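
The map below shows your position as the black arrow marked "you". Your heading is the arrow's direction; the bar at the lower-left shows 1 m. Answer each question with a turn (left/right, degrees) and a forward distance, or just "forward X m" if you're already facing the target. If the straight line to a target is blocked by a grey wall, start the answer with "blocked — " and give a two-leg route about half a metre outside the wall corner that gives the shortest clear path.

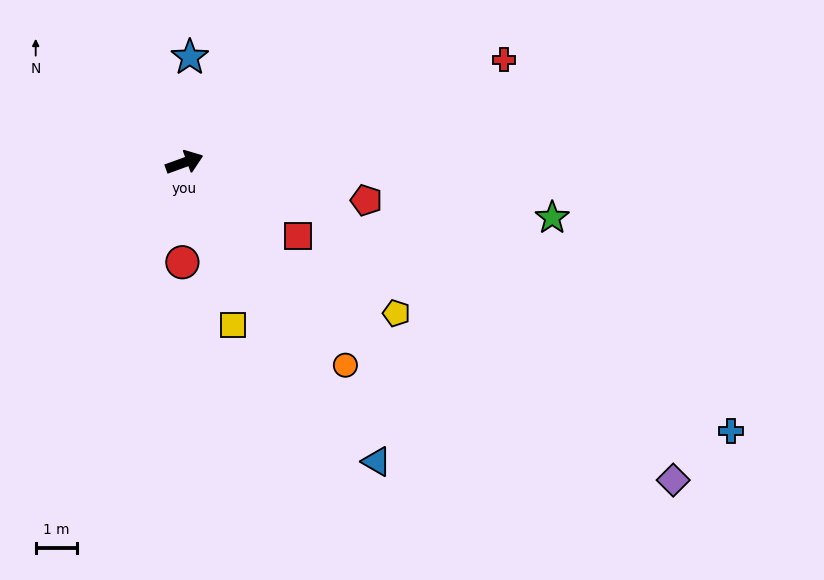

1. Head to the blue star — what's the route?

turn left 67°, forward 2.6 m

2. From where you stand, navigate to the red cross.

turn right 2°, forward 8.1 m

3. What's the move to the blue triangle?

turn right 77°, forward 8.6 m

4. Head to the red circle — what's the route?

turn right 111°, forward 2.4 m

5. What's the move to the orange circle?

turn right 72°, forward 6.3 m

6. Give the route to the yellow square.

turn right 93°, forward 4.1 m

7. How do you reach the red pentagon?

turn right 32°, forward 4.5 m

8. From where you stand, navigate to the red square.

turn right 53°, forward 3.3 m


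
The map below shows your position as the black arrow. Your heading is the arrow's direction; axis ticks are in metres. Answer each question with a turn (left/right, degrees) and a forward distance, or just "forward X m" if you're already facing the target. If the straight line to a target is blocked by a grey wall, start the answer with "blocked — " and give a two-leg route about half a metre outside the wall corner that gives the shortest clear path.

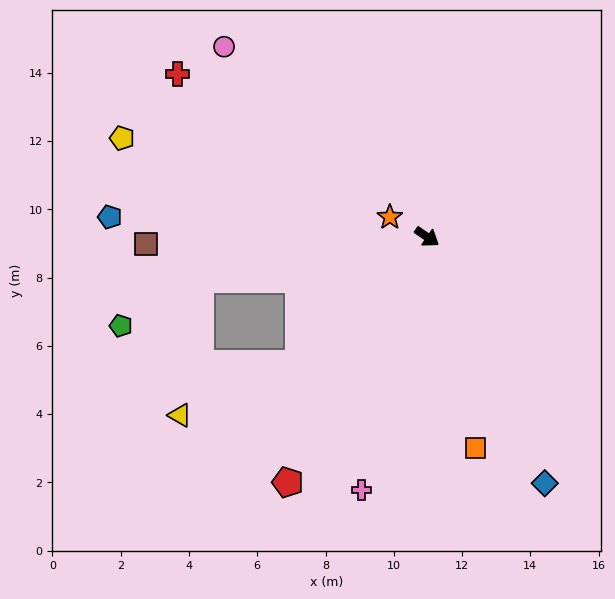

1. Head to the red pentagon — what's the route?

turn right 85°, forward 8.3 m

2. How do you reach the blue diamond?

turn right 30°, forward 8.0 m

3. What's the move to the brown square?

turn right 144°, forward 8.2 m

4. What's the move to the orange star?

turn right 173°, forward 1.2 m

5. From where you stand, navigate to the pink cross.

turn right 70°, forward 7.7 m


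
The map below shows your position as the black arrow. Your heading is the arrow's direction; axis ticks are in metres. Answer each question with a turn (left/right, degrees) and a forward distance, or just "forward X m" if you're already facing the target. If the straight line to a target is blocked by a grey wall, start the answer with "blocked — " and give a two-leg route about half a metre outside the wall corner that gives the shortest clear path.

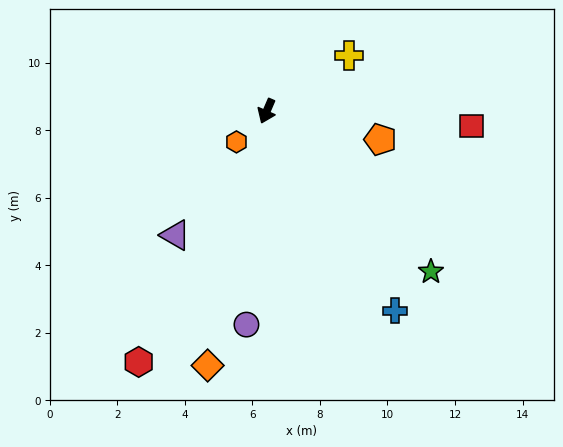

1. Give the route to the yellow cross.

turn left 147°, forward 2.9 m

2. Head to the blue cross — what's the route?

turn left 56°, forward 7.0 m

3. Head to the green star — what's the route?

turn left 69°, forward 6.8 m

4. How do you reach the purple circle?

turn left 18°, forward 6.3 m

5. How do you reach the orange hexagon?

turn right 21°, forward 1.3 m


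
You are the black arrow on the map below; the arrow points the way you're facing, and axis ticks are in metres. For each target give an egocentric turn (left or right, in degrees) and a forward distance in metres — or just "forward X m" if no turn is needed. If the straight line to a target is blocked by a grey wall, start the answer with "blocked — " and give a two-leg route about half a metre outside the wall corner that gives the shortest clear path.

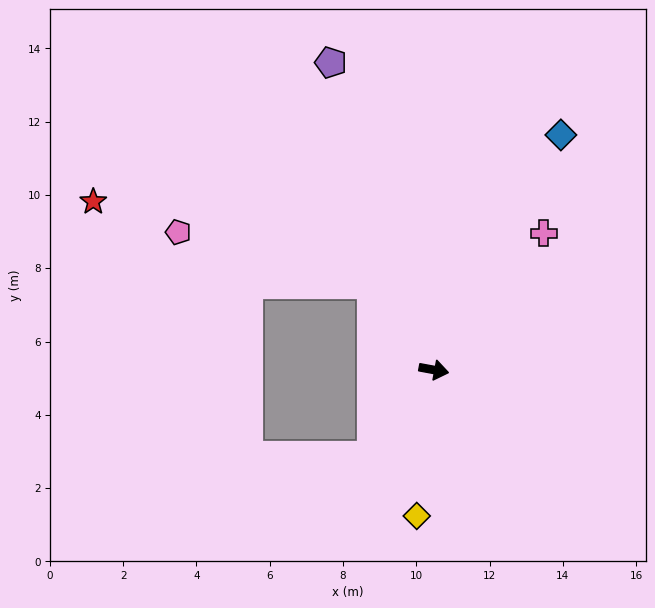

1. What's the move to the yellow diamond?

turn right 86°, forward 4.0 m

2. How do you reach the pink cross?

turn left 62°, forward 4.8 m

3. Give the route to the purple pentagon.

turn left 119°, forward 8.8 m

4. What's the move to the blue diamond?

turn left 72°, forward 7.3 m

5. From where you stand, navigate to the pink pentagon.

blocked — turn left 136°, forward 2.9 m, then turn left 40°, forward 5.5 m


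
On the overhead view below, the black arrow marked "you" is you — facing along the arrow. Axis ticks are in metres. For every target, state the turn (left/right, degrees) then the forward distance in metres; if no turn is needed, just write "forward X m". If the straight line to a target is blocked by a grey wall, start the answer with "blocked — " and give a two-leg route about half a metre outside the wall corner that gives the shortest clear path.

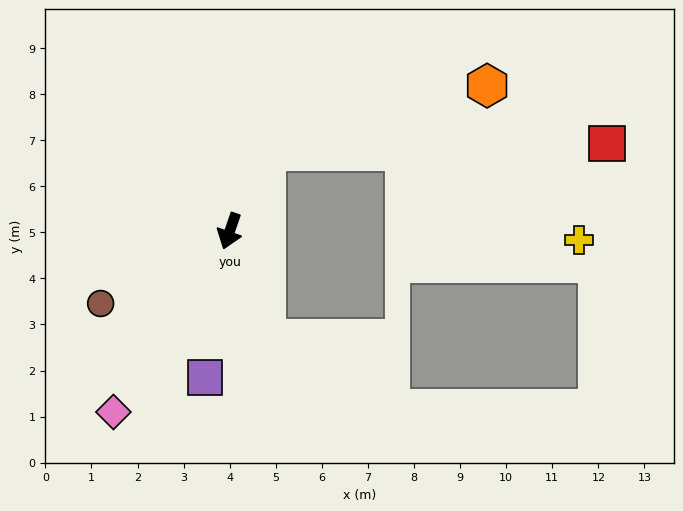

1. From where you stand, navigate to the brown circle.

turn right 42°, forward 3.2 m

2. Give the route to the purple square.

turn left 9°, forward 3.2 m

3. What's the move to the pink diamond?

turn right 14°, forward 4.7 m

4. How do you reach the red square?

blocked — turn left 174°, forward 1.9 m, then turn right 64°, forward 7.4 m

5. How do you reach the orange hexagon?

blocked — turn left 174°, forward 1.9 m, then turn right 48°, forward 5.0 m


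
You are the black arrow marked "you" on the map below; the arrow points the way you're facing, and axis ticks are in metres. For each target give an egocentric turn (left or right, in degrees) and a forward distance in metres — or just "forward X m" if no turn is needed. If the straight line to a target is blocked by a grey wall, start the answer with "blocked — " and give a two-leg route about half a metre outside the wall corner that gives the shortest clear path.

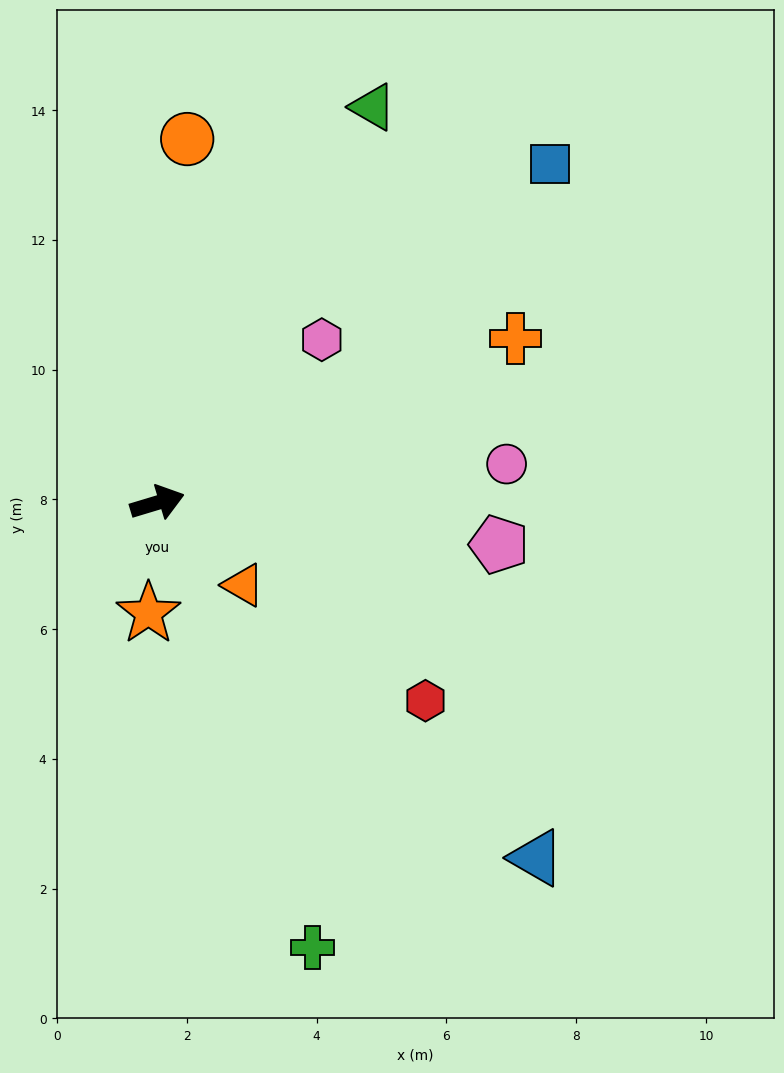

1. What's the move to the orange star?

turn right 111°, forward 1.7 m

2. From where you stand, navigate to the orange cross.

turn left 8°, forward 6.1 m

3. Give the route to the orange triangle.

turn right 61°, forward 1.8 m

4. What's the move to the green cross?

turn right 88°, forward 7.3 m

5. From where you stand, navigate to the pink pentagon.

turn right 24°, forward 5.3 m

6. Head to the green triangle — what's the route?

turn left 45°, forward 6.9 m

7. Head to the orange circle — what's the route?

turn left 69°, forward 5.6 m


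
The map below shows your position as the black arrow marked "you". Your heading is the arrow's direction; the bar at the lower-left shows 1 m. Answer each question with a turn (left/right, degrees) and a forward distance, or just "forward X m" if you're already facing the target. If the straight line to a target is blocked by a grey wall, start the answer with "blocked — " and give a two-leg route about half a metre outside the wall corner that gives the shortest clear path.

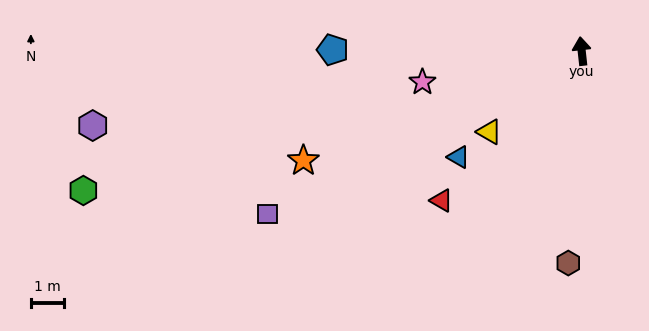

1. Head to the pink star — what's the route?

turn left 95°, forward 4.9 m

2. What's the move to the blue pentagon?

turn left 83°, forward 7.6 m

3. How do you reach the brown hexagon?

turn left 170°, forward 6.4 m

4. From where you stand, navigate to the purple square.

turn left 111°, forward 10.7 m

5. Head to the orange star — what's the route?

turn left 105°, forward 9.1 m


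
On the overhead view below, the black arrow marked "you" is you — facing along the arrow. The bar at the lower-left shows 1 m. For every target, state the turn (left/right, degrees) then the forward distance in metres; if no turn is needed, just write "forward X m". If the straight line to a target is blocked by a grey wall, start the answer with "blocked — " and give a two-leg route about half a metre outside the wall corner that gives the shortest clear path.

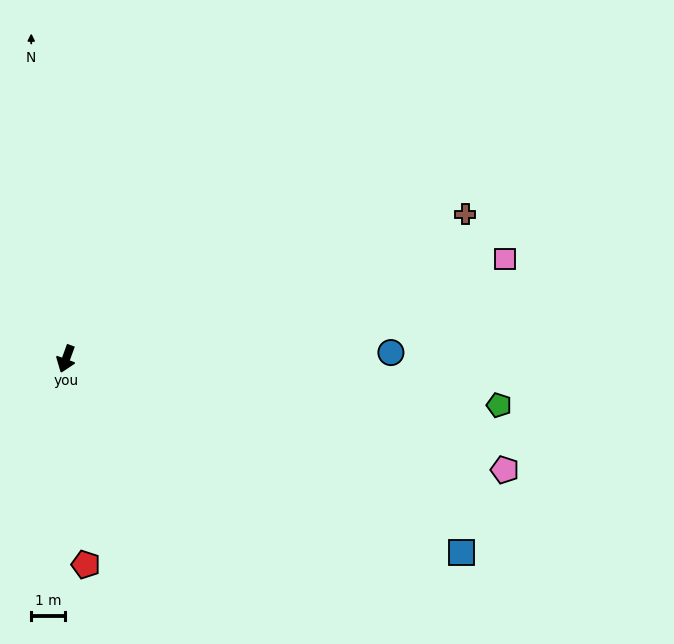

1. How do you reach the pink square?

turn left 123°, forward 13.4 m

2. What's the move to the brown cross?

turn left 130°, forward 12.6 m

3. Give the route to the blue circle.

turn left 111°, forward 9.7 m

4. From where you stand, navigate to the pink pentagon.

turn left 96°, forward 13.4 m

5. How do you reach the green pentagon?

turn left 104°, forward 12.9 m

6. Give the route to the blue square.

turn left 84°, forward 13.1 m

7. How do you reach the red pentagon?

turn left 26°, forward 6.1 m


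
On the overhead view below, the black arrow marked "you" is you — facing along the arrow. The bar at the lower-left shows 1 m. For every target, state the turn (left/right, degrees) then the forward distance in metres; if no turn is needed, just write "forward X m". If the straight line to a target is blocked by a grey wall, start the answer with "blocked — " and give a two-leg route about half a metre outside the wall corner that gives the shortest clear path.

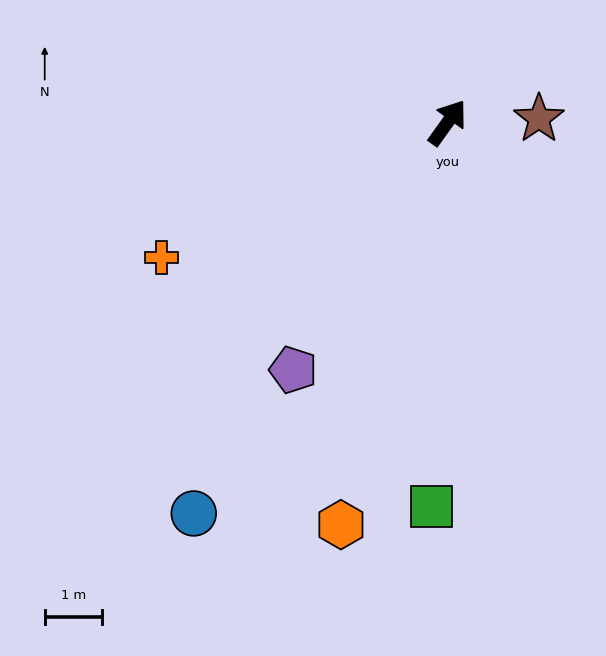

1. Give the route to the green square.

turn right 147°, forward 6.7 m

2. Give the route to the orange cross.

turn left 151°, forward 5.5 m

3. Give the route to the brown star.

turn right 52°, forward 1.6 m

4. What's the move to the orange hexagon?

turn right 159°, forward 7.3 m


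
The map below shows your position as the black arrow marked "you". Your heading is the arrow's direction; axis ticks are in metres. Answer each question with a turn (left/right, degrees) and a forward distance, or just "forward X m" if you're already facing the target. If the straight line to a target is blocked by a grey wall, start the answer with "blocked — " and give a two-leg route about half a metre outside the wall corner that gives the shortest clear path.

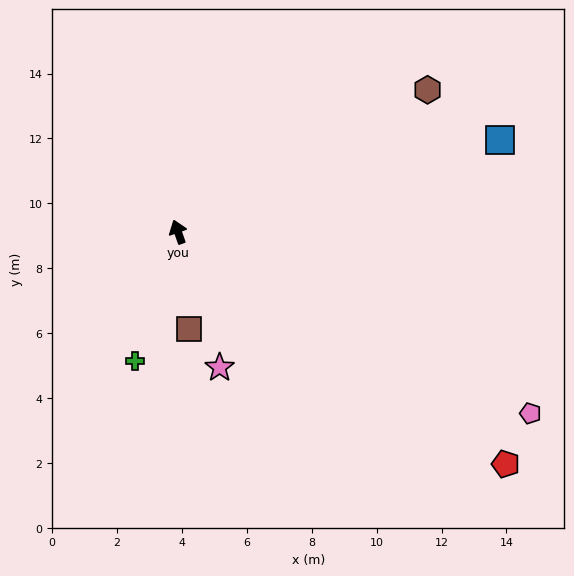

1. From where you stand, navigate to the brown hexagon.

turn right 80°, forward 8.9 m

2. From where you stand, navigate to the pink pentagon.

turn right 137°, forward 12.2 m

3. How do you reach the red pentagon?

turn right 145°, forward 12.4 m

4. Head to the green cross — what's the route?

turn left 142°, forward 4.2 m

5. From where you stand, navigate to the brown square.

turn left 167°, forward 3.0 m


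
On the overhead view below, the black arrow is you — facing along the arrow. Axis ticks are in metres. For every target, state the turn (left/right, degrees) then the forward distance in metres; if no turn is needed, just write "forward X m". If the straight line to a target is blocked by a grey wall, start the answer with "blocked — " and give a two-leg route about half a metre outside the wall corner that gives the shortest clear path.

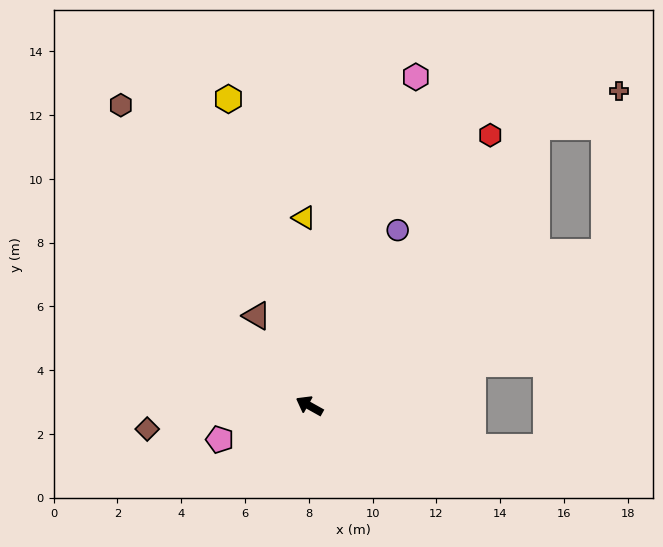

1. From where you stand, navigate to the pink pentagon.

turn left 50°, forward 3.0 m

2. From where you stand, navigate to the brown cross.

blocked — turn right 100°, forward 11.3 m, then turn right 27°, forward 2.8 m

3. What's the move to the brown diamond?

turn left 37°, forward 5.1 m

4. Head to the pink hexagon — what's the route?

turn right 79°, forward 10.8 m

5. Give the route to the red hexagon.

turn right 95°, forward 10.2 m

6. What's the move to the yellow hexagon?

turn right 46°, forward 10.0 m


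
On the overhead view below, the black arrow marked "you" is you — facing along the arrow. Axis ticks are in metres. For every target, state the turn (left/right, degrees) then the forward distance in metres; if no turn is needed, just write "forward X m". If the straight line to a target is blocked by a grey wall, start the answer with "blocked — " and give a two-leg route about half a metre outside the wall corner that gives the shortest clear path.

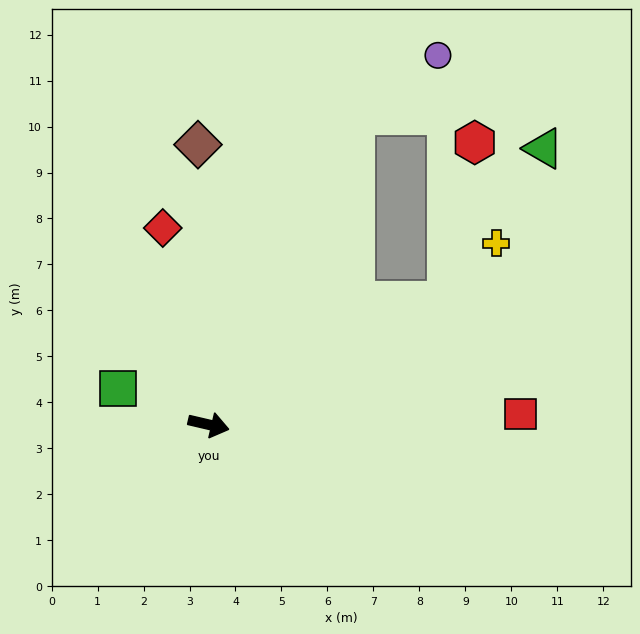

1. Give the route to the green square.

turn left 171°, forward 2.1 m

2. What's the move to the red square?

turn left 15°, forward 6.8 m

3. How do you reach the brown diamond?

turn left 105°, forward 6.1 m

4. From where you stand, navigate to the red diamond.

turn left 116°, forward 4.4 m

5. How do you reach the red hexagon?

blocked — turn left 41°, forward 5.8 m, then turn left 52°, forward 3.5 m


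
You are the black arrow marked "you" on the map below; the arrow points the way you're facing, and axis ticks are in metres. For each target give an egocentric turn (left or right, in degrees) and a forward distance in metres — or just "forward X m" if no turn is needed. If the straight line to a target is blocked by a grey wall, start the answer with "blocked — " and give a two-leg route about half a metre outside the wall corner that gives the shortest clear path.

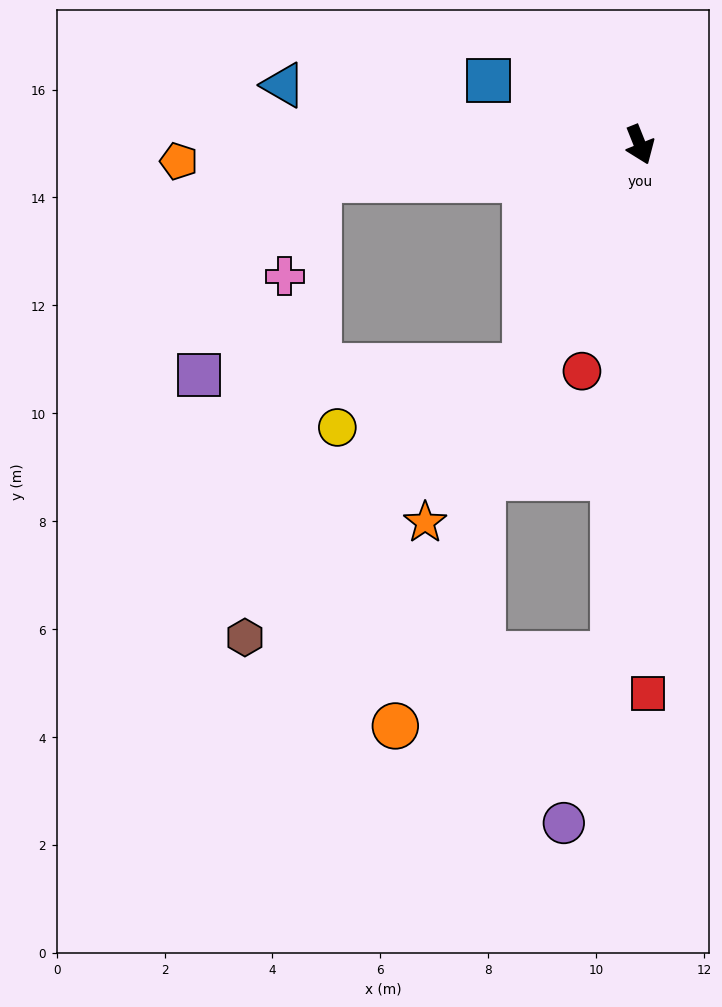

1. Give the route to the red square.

turn right 21°, forward 10.2 m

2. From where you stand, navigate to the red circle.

turn right 36°, forward 4.3 m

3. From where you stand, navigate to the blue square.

turn right 135°, forward 3.0 m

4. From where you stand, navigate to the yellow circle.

blocked — turn right 49°, forward 4.6 m, then turn right 45°, forward 3.7 m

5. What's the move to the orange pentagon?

turn right 110°, forward 8.6 m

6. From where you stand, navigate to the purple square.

blocked — turn right 49°, forward 4.6 m, then turn right 61°, forward 6.0 m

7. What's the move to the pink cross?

blocked — turn right 105°, forward 6.0 m, then turn left 64°, forward 1.9 m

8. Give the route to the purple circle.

blocked — turn right 25°, forward 9.5 m, then turn right 13°, forward 3.3 m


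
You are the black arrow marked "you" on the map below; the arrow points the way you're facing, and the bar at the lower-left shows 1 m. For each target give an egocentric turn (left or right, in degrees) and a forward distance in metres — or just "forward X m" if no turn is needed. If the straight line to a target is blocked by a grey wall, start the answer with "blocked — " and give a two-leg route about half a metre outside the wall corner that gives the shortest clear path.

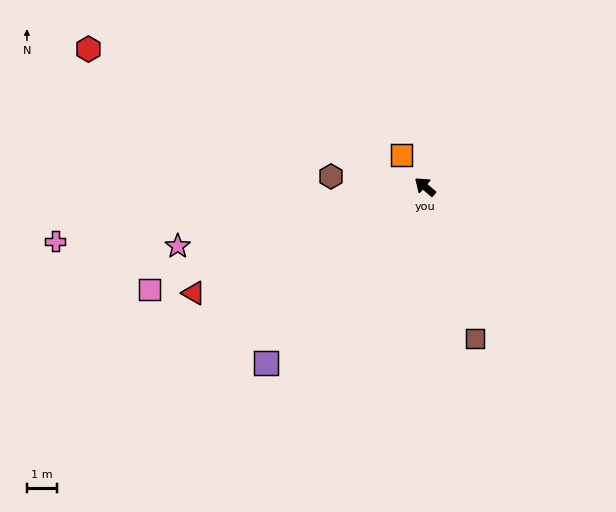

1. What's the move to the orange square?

turn right 13°, forward 1.3 m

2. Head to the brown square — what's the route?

turn left 149°, forward 5.3 m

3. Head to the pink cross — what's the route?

turn left 49°, forward 12.5 m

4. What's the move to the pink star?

turn left 54°, forward 8.5 m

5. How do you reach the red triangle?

turn left 65°, forward 8.5 m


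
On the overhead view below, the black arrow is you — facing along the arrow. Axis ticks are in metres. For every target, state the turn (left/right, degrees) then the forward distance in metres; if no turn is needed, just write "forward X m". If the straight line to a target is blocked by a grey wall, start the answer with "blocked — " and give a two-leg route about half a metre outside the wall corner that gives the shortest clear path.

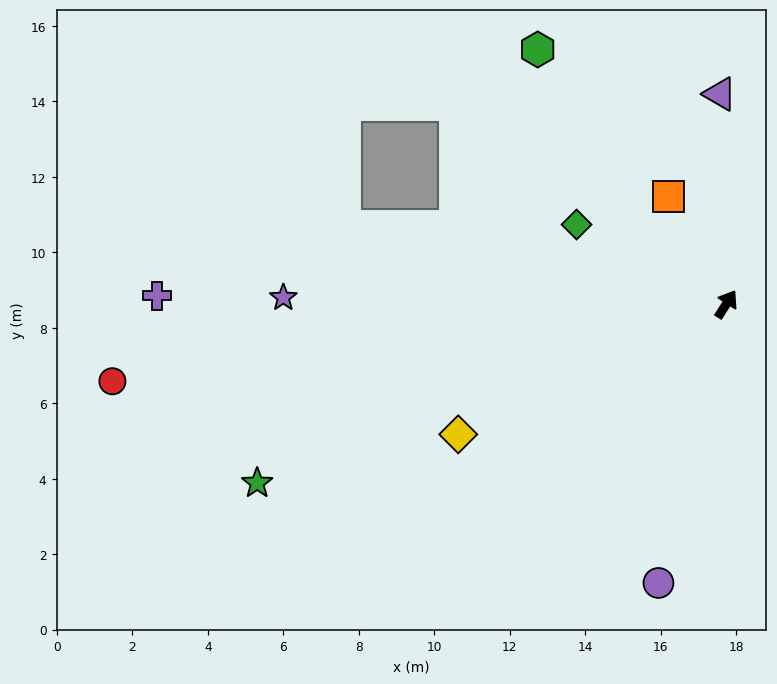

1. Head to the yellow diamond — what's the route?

turn left 149°, forward 7.9 m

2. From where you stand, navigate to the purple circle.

turn right 161°, forward 7.6 m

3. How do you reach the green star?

turn left 143°, forward 13.3 m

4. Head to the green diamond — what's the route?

turn left 95°, forward 4.5 m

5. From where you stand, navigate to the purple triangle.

turn left 34°, forward 5.6 m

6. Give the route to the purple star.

turn left 122°, forward 11.7 m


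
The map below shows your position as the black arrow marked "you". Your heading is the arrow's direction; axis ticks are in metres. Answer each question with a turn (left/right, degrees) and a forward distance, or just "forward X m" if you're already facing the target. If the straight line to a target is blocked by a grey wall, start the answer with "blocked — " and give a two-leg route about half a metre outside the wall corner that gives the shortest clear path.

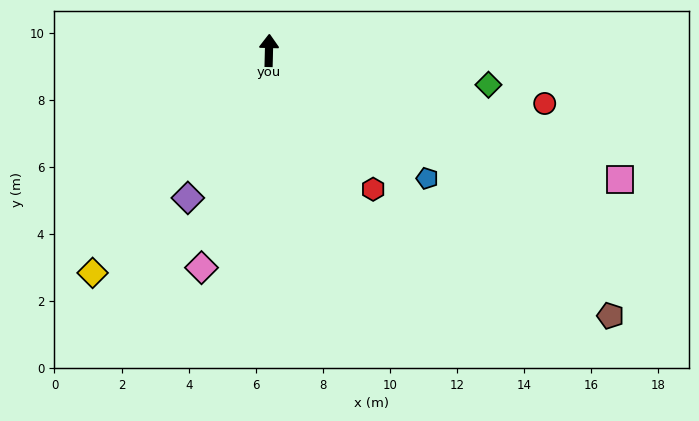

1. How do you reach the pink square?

turn right 109°, forward 11.1 m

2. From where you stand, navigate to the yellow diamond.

turn left 143°, forward 8.5 m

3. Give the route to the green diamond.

turn right 97°, forward 6.6 m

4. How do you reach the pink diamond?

turn left 164°, forward 6.8 m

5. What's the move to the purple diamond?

turn left 153°, forward 5.0 m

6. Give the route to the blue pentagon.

turn right 128°, forward 6.1 m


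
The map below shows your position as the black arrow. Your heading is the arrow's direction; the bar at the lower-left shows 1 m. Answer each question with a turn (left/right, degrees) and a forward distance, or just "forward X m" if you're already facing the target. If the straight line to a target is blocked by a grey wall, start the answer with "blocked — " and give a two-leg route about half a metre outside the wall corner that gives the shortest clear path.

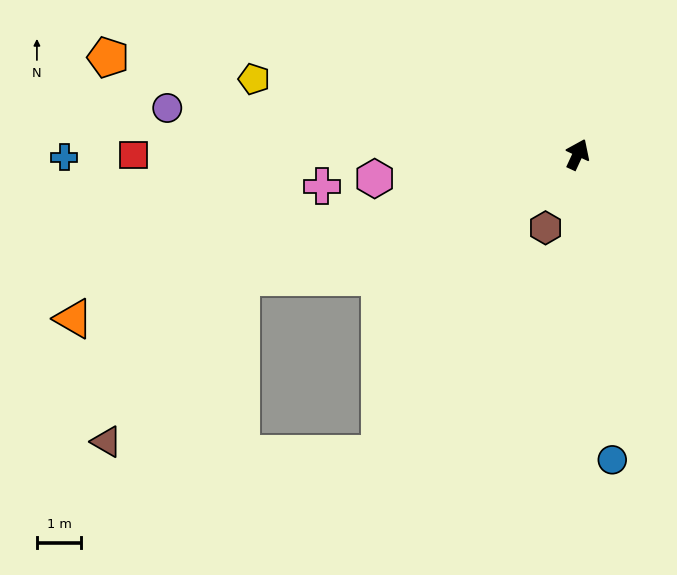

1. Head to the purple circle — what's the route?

turn left 108°, forward 9.3 m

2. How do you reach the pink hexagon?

turn left 122°, forward 4.6 m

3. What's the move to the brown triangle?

blocked — turn left 135°, forward 8.1 m, then turn left 31°, forward 4.8 m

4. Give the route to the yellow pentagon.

turn left 102°, forward 7.5 m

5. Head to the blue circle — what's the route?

turn right 149°, forward 6.9 m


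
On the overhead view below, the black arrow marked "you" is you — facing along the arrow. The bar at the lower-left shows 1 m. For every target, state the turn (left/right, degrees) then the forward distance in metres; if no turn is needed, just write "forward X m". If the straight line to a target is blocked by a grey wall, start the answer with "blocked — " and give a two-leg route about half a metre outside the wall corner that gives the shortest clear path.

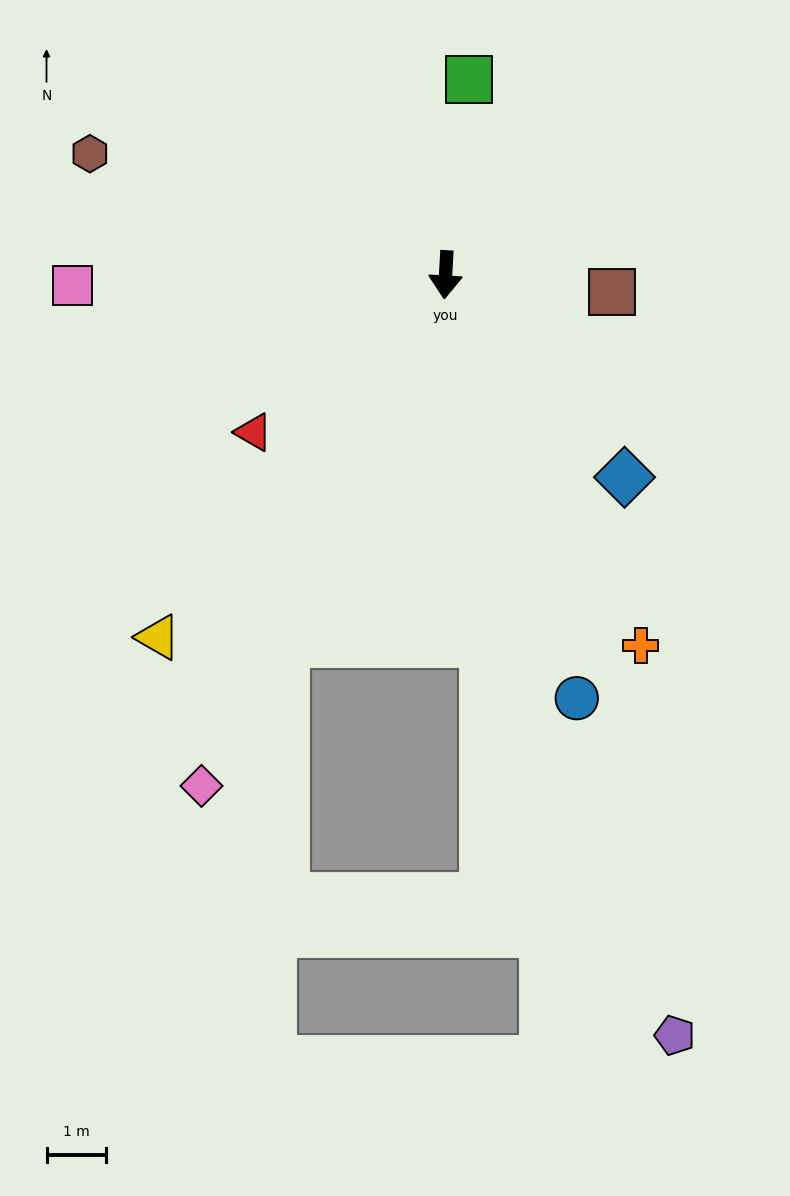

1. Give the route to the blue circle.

turn left 20°, forward 7.5 m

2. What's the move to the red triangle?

turn right 47°, forward 4.2 m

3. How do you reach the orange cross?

turn left 31°, forward 7.1 m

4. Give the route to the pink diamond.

turn right 22°, forward 9.6 m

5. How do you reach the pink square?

turn right 85°, forward 6.3 m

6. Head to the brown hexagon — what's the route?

turn right 106°, forward 6.4 m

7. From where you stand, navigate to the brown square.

turn left 87°, forward 2.8 m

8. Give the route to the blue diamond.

turn left 45°, forward 4.6 m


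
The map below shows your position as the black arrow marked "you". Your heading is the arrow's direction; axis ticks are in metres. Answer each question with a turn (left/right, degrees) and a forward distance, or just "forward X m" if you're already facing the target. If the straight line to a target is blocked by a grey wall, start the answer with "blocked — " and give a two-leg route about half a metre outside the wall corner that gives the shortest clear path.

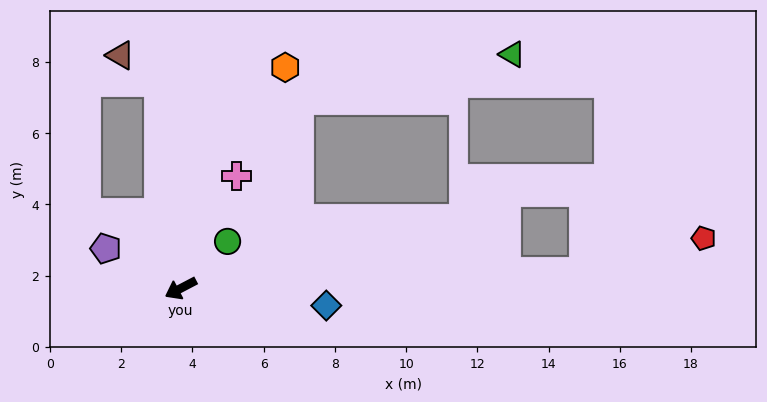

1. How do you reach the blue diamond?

turn left 146°, forward 4.1 m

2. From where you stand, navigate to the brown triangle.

blocked — turn right 112°, forward 5.8 m, then turn left 50°, forward 1.3 m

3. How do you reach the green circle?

turn right 163°, forward 1.9 m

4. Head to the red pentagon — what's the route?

blocked — turn left 155°, forward 11.3 m, then turn left 13°, forward 3.5 m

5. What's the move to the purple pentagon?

turn right 56°, forward 2.4 m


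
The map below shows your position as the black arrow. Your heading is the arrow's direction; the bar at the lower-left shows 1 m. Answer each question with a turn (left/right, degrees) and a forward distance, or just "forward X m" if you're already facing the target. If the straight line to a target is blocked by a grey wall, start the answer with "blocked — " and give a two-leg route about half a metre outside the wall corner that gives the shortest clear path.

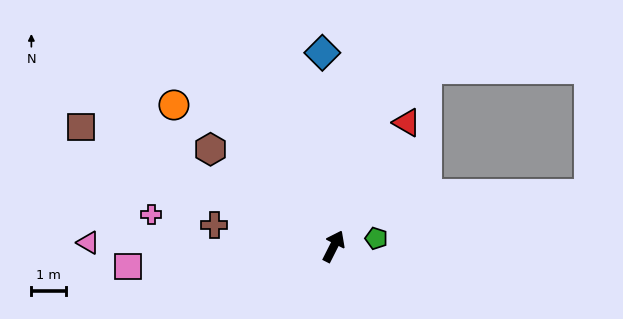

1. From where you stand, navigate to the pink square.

turn left 122°, forward 5.9 m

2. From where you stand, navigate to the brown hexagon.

turn left 79°, forward 4.5 m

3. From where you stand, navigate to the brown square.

turn left 91°, forward 8.0 m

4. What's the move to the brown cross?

turn left 107°, forward 3.5 m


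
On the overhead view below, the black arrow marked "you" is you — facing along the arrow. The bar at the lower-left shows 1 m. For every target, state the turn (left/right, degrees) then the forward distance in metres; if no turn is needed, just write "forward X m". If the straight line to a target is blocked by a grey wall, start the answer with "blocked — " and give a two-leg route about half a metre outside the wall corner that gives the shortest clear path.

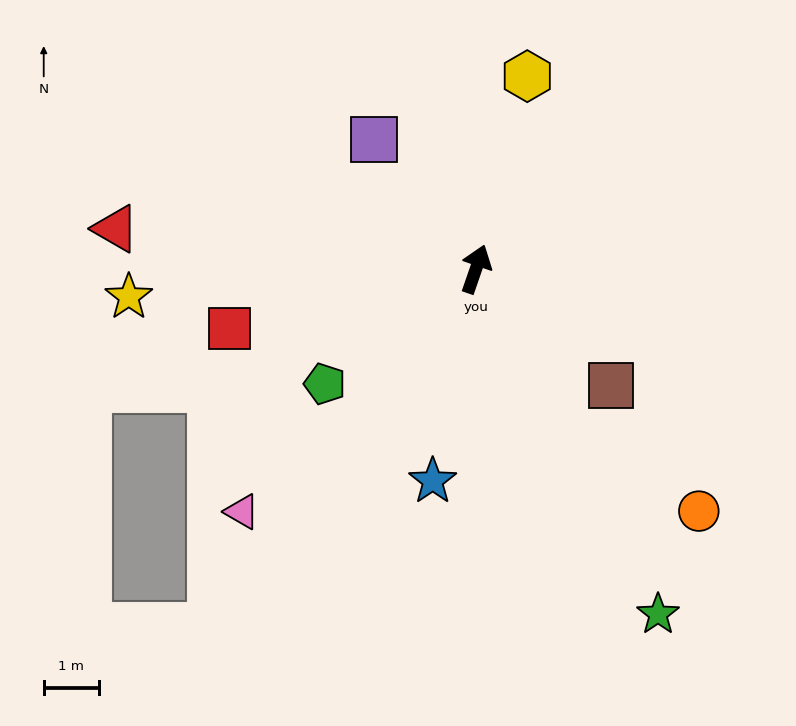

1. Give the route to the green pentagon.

turn left 146°, forward 3.5 m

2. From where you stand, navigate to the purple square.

turn left 57°, forward 3.0 m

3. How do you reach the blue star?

turn right 172°, forward 3.9 m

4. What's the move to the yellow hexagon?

turn left 4°, forward 3.6 m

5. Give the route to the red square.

turn left 123°, forward 4.6 m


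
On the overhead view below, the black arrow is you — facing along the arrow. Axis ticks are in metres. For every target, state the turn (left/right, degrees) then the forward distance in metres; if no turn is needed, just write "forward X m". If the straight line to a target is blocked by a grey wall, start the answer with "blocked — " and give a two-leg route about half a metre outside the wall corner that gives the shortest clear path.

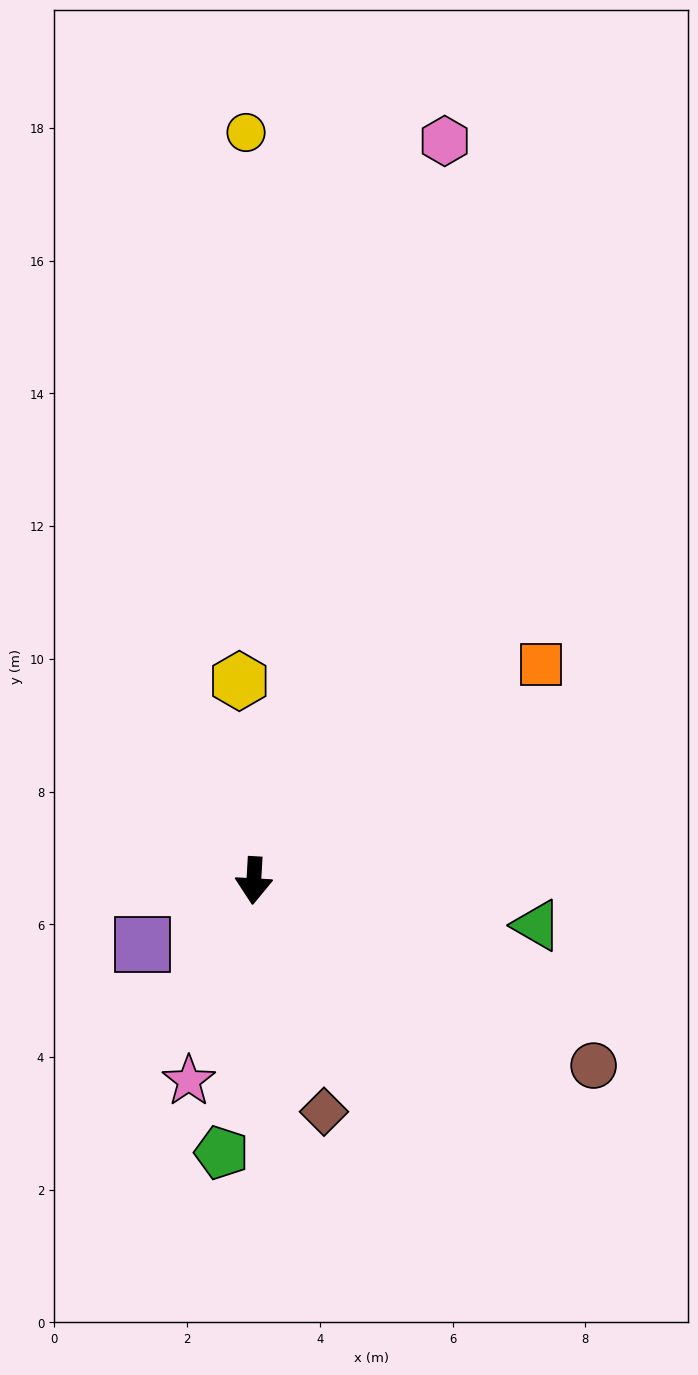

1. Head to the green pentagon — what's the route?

turn right 4°, forward 4.1 m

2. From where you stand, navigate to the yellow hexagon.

turn right 173°, forward 3.0 m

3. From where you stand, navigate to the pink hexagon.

turn left 169°, forward 11.5 m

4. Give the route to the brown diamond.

turn left 20°, forward 3.6 m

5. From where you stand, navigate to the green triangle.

turn left 84°, forward 4.3 m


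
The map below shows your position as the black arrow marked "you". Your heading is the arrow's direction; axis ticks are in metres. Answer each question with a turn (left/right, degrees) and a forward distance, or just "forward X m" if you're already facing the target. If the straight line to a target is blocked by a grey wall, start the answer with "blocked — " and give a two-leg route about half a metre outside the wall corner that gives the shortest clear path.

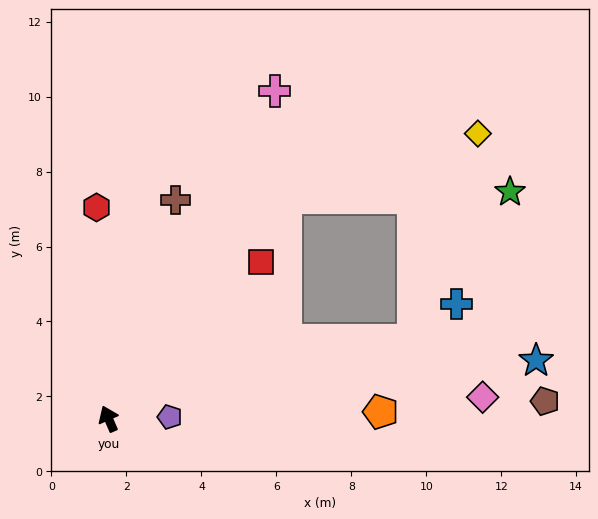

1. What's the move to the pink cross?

turn right 50°, forward 9.8 m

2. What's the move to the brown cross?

turn right 41°, forward 6.1 m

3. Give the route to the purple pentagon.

turn right 112°, forward 1.6 m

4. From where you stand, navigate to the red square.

turn right 68°, forward 5.8 m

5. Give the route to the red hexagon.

turn right 20°, forward 5.6 m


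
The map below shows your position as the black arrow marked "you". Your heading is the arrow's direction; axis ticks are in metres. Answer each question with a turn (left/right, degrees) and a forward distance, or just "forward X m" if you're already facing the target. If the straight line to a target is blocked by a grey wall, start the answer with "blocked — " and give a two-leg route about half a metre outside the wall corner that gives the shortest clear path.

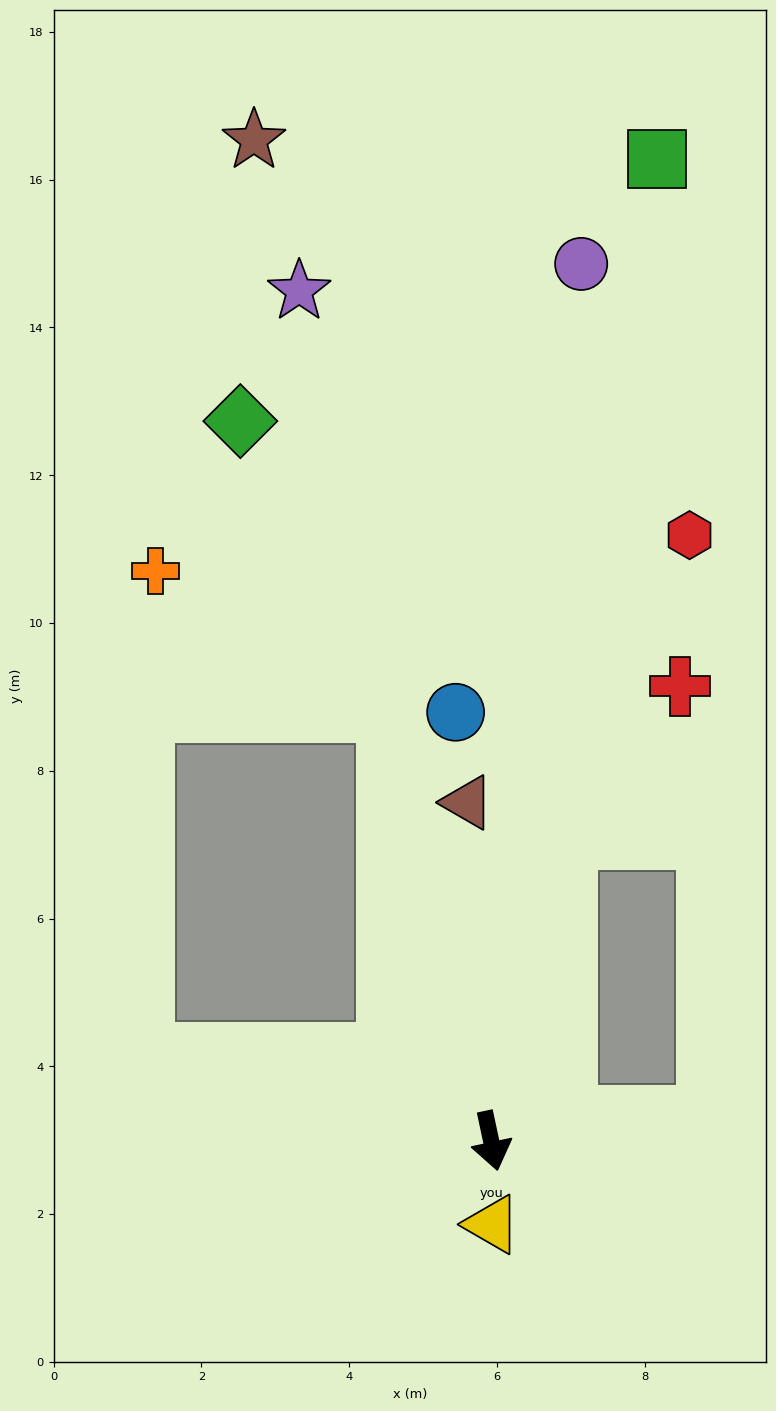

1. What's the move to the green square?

turn left 158°, forward 13.5 m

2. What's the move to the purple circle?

turn left 162°, forward 11.9 m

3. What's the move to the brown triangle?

turn left 172°, forward 4.6 m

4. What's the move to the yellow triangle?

turn right 11°, forward 1.1 m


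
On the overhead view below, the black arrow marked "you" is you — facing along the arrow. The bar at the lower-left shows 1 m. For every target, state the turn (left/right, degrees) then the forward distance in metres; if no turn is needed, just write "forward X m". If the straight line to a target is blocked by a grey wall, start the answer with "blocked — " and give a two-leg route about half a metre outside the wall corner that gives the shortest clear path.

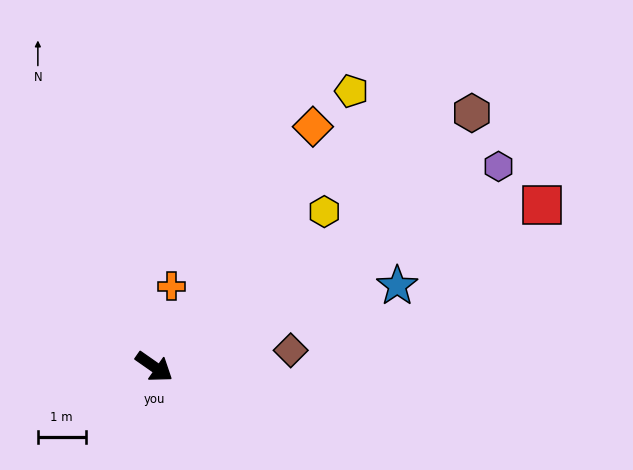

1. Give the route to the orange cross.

turn left 113°, forward 1.7 m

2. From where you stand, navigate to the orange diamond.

turn left 91°, forward 6.0 m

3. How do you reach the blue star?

turn left 53°, forward 5.4 m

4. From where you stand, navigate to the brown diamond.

turn left 42°, forward 2.9 m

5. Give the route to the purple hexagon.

turn left 65°, forward 8.4 m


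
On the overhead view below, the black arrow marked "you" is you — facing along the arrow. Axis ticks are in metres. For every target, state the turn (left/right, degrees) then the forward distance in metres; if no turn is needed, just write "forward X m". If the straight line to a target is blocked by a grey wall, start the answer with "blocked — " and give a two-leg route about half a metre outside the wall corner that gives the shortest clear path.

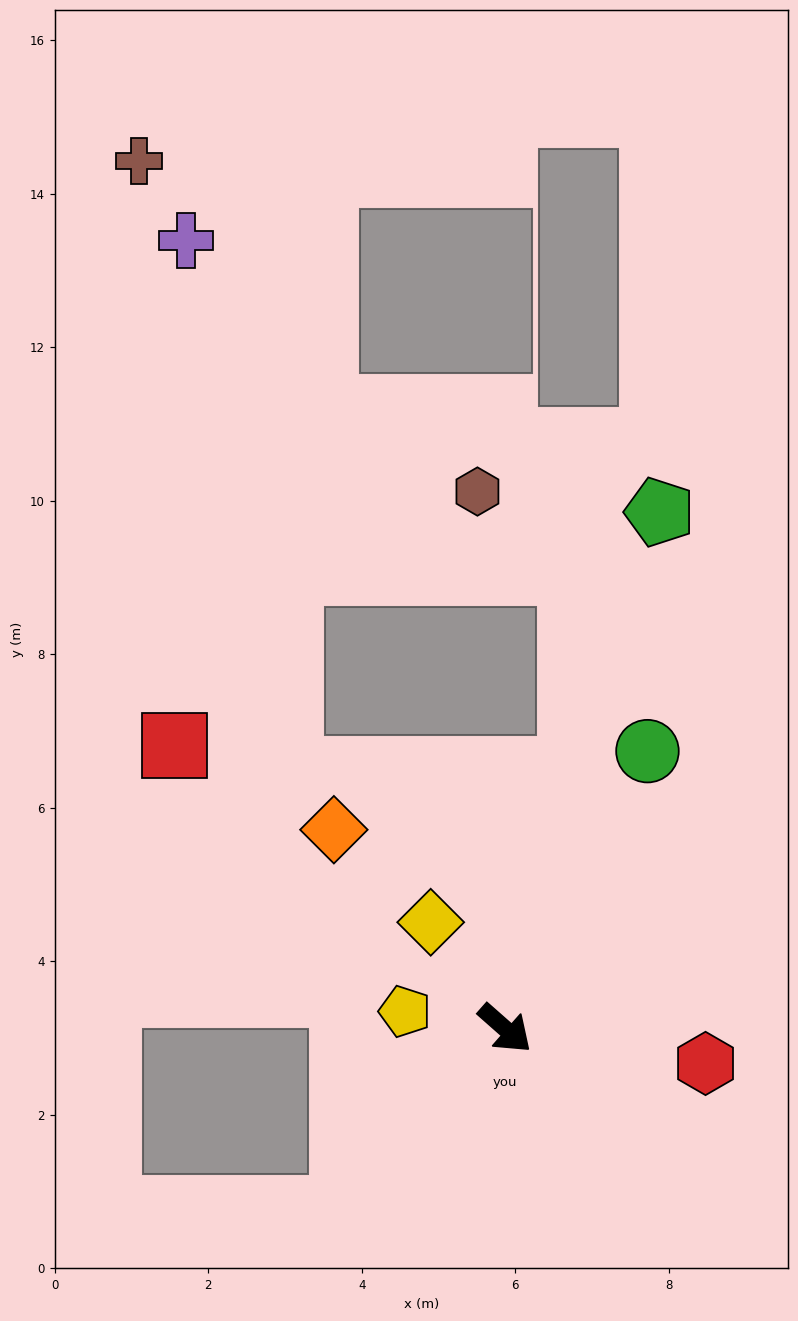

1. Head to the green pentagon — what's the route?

turn left 115°, forward 7.0 m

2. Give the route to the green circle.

turn left 104°, forward 4.1 m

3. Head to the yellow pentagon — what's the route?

turn right 148°, forward 1.3 m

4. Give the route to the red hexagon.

turn left 32°, forward 2.7 m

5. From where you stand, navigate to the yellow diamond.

turn left 166°, forward 1.7 m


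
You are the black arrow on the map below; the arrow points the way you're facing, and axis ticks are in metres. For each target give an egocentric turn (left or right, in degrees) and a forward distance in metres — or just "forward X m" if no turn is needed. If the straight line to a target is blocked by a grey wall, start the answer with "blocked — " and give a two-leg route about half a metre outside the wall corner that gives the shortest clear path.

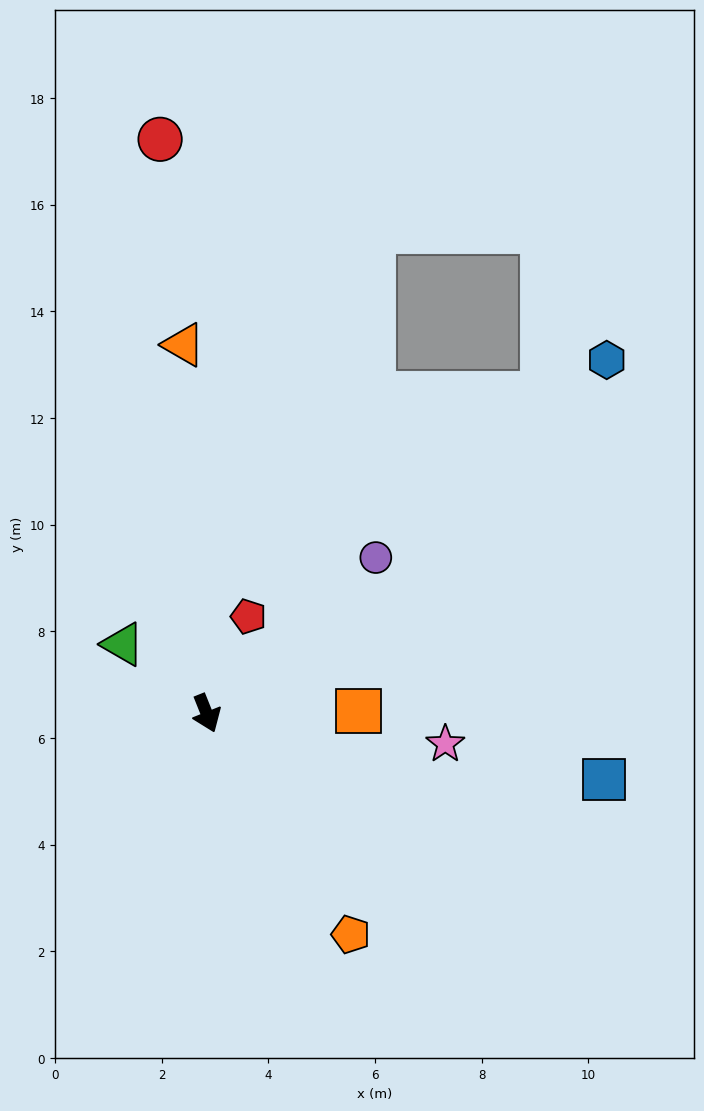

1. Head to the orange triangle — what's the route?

turn left 162°, forward 6.9 m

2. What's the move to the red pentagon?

turn left 135°, forward 2.0 m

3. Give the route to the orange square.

turn left 69°, forward 2.8 m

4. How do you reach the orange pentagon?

turn left 11°, forward 4.9 m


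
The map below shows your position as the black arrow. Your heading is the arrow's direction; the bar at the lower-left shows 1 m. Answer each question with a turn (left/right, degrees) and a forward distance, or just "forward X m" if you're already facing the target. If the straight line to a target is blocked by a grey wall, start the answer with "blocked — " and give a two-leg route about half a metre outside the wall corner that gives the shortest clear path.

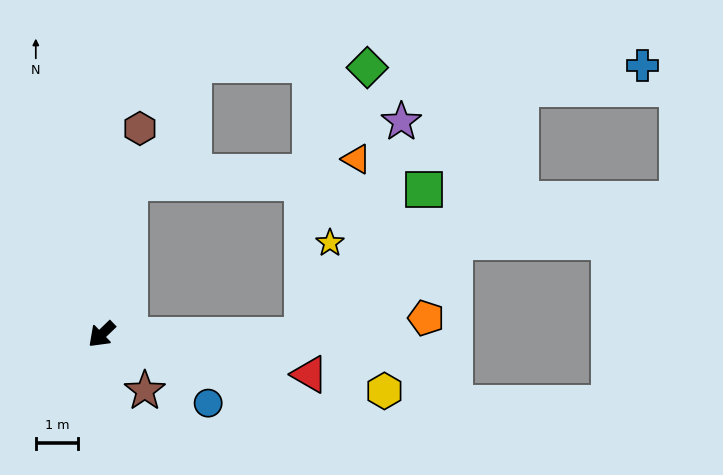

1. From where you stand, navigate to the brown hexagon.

turn right 144°, forward 4.9 m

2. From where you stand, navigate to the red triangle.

turn left 125°, forward 5.0 m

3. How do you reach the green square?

blocked — turn left 136°, forward 4.7 m, then turn left 50°, forward 4.5 m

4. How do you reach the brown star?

turn left 83°, forward 1.7 m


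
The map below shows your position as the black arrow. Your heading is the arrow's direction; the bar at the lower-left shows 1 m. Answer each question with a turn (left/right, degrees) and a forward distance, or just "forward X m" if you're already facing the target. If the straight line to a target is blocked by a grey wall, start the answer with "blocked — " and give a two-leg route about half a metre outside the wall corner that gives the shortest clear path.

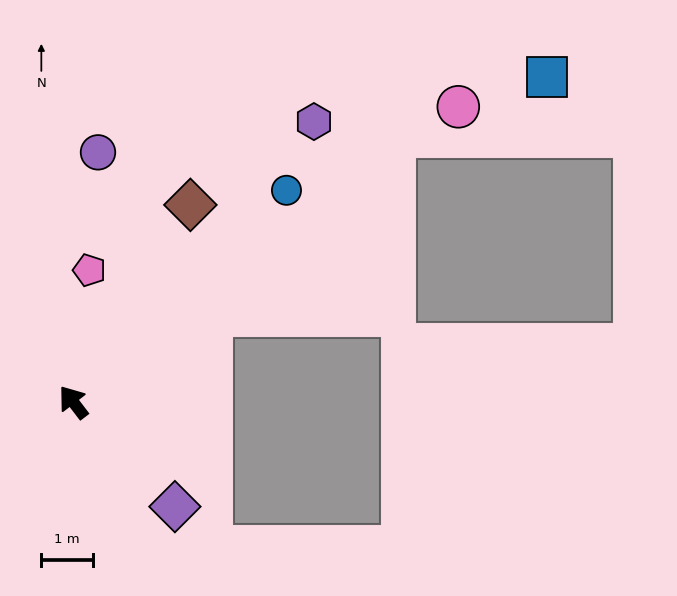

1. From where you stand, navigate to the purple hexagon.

turn right 78°, forward 7.2 m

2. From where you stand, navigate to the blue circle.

turn right 83°, forward 5.9 m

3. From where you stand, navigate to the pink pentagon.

turn right 44°, forward 2.6 m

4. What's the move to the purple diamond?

turn right 173°, forward 2.9 m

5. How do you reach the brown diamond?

turn right 68°, forward 4.5 m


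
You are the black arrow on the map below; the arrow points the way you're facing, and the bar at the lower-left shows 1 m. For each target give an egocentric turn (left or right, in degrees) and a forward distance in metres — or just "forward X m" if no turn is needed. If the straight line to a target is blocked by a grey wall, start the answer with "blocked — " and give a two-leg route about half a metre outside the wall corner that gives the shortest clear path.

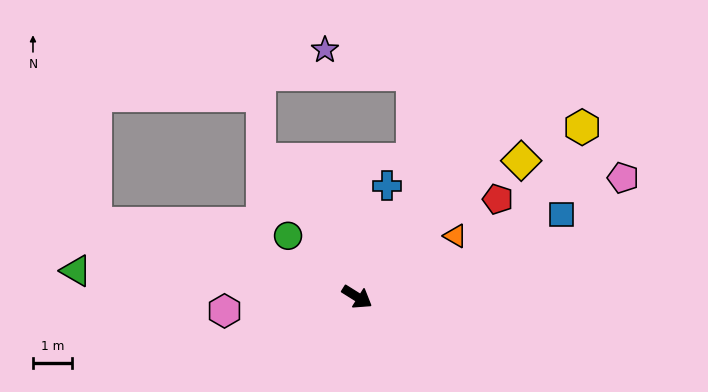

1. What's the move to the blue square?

turn left 54°, forward 5.7 m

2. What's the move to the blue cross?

turn left 107°, forward 3.0 m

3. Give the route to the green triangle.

turn right 153°, forward 7.3 m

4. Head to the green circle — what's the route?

turn left 171°, forward 2.4 m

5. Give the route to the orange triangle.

turn left 64°, forward 3.0 m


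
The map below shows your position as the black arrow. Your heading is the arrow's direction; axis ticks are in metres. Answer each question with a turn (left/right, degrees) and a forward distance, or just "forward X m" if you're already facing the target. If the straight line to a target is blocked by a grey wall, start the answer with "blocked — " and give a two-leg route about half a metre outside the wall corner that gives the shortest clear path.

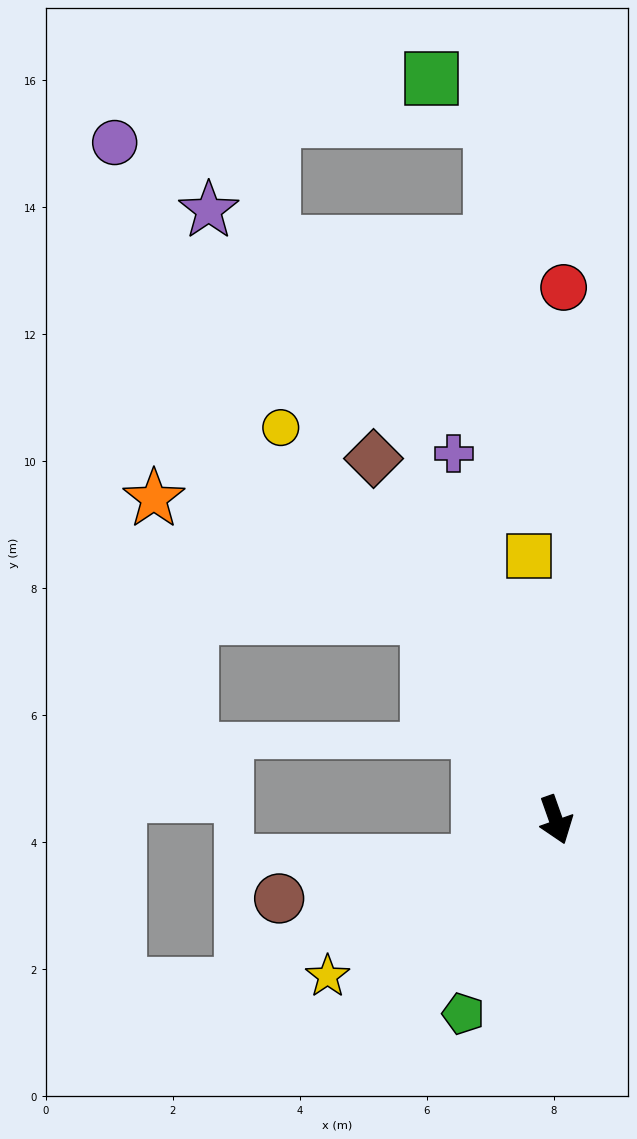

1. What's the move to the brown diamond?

turn right 173°, forward 6.4 m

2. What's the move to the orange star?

blocked — turn right 167°, forward 3.8 m, then turn left 34°, forward 4.7 m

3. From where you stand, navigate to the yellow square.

turn left 166°, forward 4.2 m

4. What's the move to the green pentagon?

turn right 45°, forward 3.4 m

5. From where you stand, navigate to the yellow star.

turn right 75°, forward 4.4 m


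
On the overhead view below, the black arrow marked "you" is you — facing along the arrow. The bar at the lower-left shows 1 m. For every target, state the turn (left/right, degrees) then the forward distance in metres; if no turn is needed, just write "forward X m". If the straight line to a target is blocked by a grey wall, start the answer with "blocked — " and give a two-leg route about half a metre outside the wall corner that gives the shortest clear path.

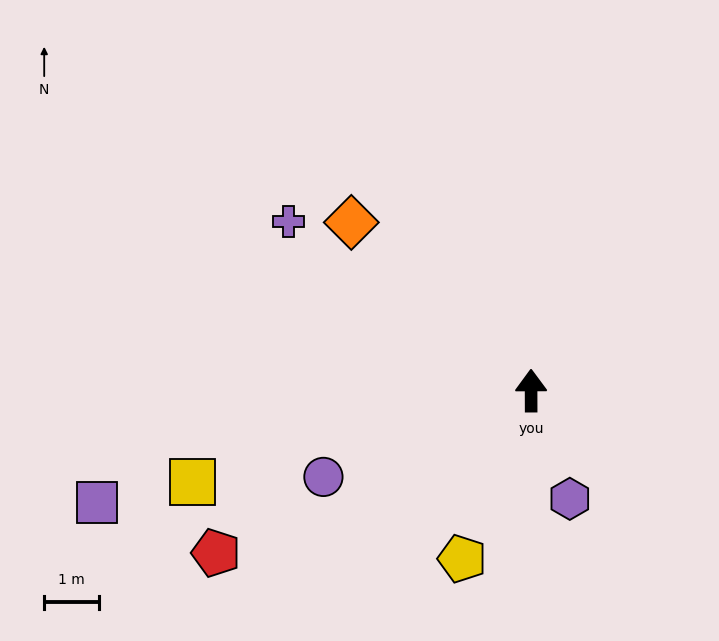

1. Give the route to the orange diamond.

turn left 47°, forward 4.5 m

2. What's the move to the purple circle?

turn left 112°, forward 4.1 m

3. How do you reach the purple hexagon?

turn right 160°, forward 2.1 m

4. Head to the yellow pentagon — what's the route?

turn left 158°, forward 3.3 m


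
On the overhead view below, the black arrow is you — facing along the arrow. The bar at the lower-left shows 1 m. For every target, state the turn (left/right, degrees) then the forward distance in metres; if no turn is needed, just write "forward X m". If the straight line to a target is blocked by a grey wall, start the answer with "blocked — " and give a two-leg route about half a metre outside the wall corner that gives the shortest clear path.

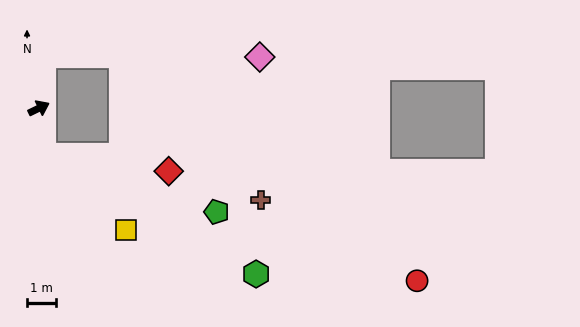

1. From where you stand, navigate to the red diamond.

blocked — turn right 110°, forward 1.6 m, then turn left 77°, forward 4.3 m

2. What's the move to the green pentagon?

blocked — turn right 110°, forward 1.6 m, then turn left 66°, forward 6.2 m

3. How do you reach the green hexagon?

blocked — turn right 110°, forward 1.6 m, then turn left 55°, forward 8.3 m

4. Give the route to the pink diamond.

blocked — turn left 59°, forward 1.8 m, then turn right 85°, forward 7.4 m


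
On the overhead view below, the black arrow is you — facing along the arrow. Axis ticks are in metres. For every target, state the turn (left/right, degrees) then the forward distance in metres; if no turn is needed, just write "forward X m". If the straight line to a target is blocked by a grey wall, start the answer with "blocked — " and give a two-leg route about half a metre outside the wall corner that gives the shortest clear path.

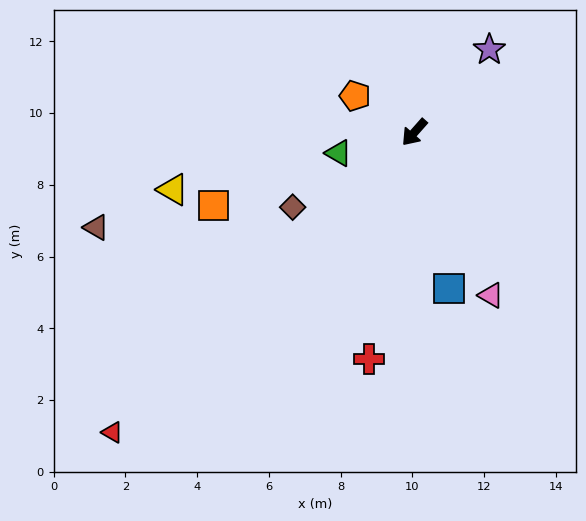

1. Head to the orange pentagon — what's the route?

turn right 80°, forward 1.9 m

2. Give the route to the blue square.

turn left 54°, forward 4.5 m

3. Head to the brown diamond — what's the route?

turn right 17°, forward 4.0 m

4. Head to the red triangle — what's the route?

turn right 4°, forward 11.9 m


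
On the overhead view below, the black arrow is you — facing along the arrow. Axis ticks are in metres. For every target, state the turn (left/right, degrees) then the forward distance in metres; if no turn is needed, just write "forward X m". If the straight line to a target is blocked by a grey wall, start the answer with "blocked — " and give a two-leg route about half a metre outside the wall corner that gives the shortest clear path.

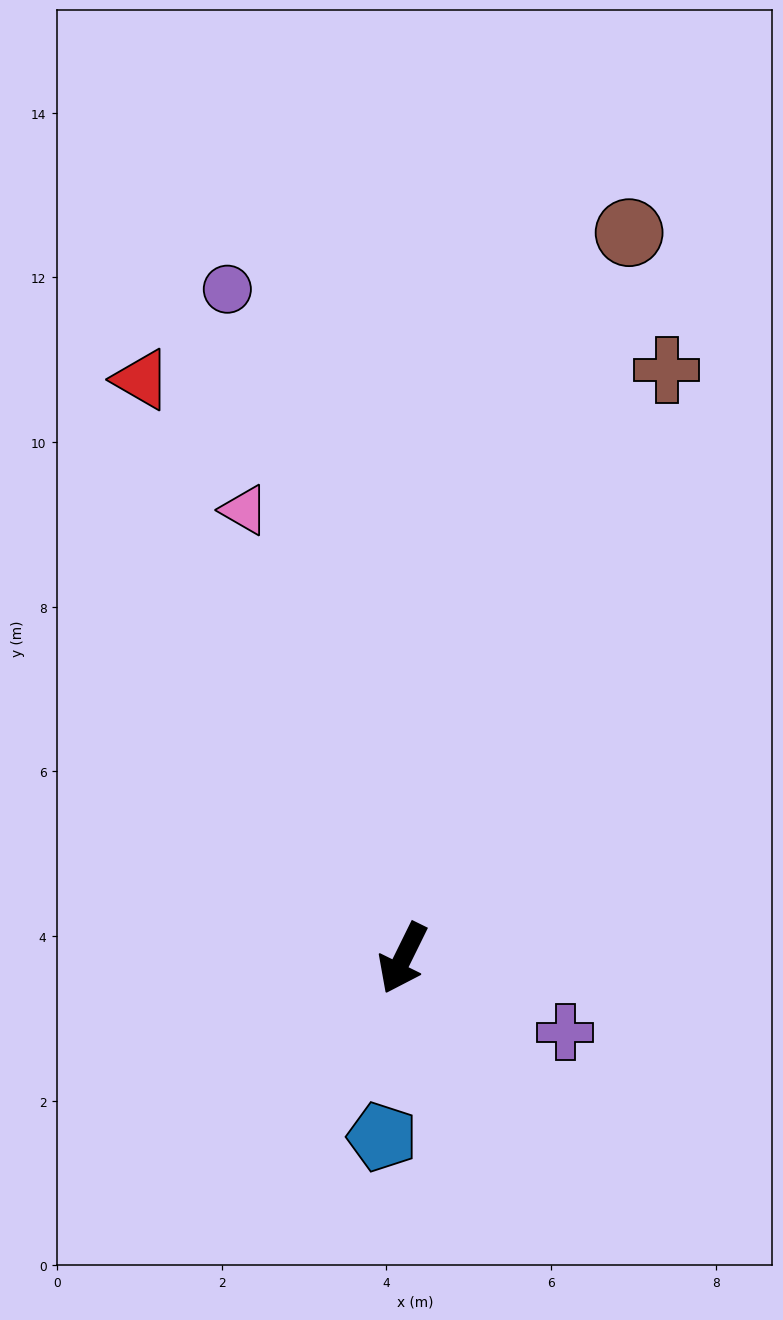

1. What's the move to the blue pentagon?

turn left 20°, forward 2.2 m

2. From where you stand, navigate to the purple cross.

turn left 92°, forward 2.2 m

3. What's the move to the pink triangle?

turn right 134°, forward 5.8 m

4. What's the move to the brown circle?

turn right 171°, forward 9.2 m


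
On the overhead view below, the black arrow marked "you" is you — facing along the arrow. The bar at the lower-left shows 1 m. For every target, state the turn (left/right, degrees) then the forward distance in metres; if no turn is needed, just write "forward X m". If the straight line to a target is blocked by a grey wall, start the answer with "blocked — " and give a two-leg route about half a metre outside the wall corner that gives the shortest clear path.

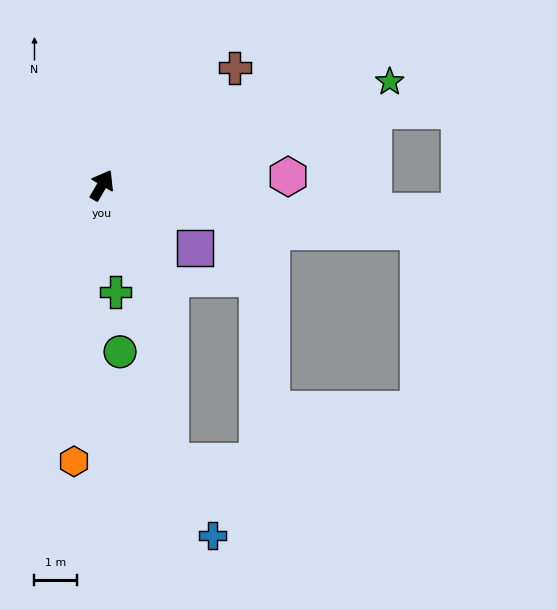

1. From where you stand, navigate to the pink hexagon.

turn right 57°, forward 4.4 m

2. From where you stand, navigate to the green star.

turn right 40°, forward 7.1 m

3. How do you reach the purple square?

turn right 94°, forward 2.6 m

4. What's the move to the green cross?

turn right 143°, forward 2.5 m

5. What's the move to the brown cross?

turn right 18°, forward 4.1 m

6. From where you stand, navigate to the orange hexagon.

turn right 156°, forward 6.5 m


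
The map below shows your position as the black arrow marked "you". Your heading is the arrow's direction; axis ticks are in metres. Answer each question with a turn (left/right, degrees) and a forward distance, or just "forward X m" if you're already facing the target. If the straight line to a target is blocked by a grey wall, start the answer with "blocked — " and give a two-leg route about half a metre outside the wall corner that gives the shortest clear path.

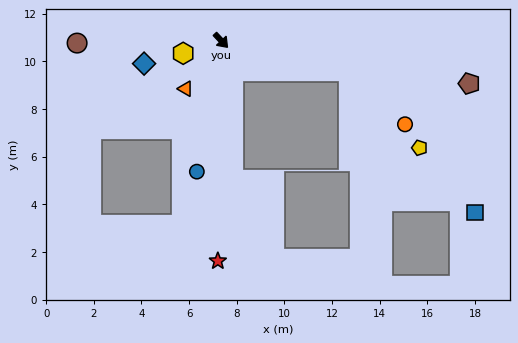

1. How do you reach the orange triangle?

turn right 80°, forward 2.5 m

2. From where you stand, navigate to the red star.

turn right 44°, forward 9.2 m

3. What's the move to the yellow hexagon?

turn right 115°, forward 1.7 m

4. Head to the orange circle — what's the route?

blocked — turn left 33°, forward 5.5 m, then turn right 29°, forward 3.2 m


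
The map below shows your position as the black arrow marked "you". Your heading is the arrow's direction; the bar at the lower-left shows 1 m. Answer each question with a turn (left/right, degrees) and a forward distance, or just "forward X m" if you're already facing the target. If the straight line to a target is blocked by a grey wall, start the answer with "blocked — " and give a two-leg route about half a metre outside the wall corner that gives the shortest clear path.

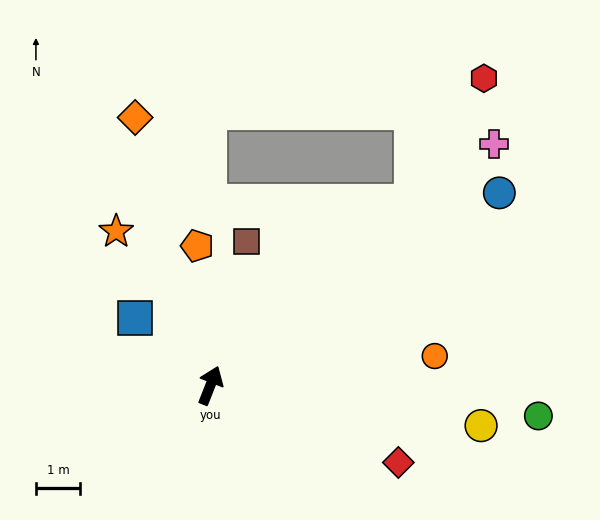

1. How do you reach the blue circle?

turn right 35°, forward 7.9 m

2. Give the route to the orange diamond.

turn left 37°, forward 6.3 m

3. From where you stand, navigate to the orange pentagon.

turn left 27°, forward 3.2 m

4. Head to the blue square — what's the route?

turn left 70°, forward 2.3 m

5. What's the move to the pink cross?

turn right 28°, forward 8.4 m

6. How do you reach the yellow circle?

turn right 77°, forward 6.2 m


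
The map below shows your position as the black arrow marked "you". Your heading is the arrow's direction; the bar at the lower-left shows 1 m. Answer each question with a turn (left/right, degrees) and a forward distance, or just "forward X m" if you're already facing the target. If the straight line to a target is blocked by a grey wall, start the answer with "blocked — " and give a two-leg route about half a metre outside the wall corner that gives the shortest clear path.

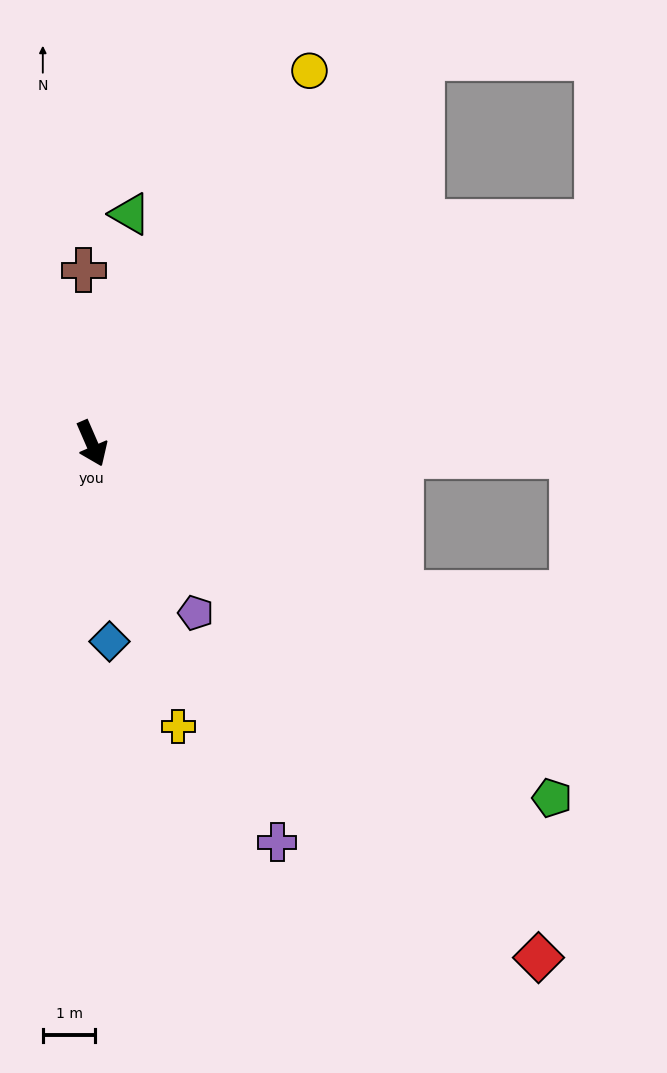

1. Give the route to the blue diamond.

turn right 18°, forward 3.8 m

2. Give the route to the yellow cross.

turn right 7°, forward 5.6 m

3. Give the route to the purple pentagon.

turn left 8°, forward 3.8 m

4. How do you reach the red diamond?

turn left 18°, forward 12.9 m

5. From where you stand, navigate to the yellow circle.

turn left 126°, forward 8.2 m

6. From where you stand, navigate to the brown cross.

turn left 159°, forward 3.3 m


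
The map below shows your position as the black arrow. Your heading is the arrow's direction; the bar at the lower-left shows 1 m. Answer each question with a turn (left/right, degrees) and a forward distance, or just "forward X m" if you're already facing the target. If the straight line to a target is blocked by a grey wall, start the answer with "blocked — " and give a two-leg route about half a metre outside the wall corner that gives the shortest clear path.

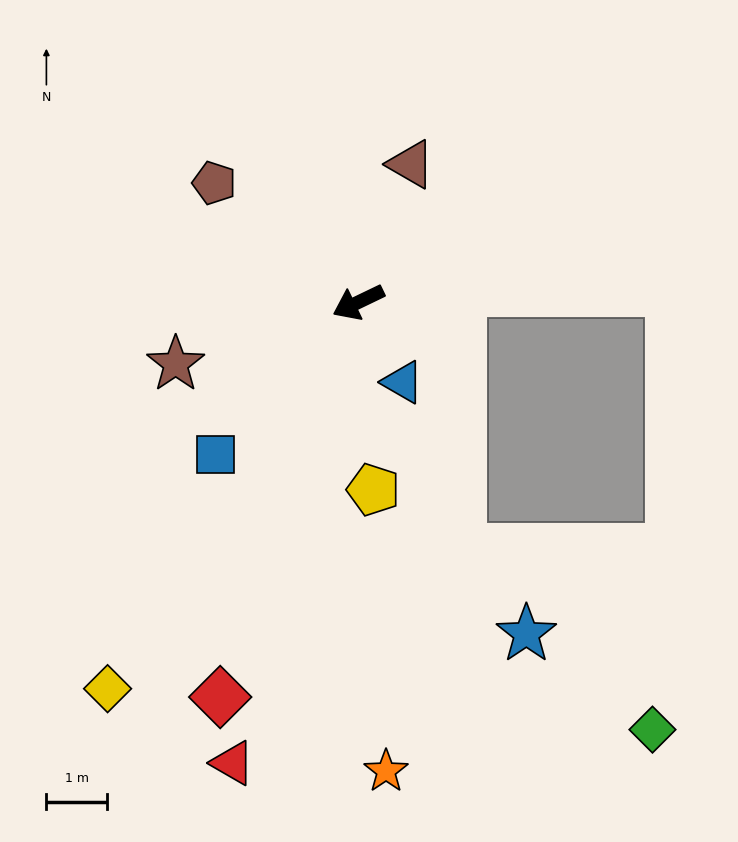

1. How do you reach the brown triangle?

turn right 137°, forward 2.4 m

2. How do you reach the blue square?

turn left 21°, forward 3.4 m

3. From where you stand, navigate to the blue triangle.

turn left 93°, forward 1.5 m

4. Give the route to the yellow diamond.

turn left 31°, forward 7.6 m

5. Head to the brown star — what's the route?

turn right 7°, forward 3.2 m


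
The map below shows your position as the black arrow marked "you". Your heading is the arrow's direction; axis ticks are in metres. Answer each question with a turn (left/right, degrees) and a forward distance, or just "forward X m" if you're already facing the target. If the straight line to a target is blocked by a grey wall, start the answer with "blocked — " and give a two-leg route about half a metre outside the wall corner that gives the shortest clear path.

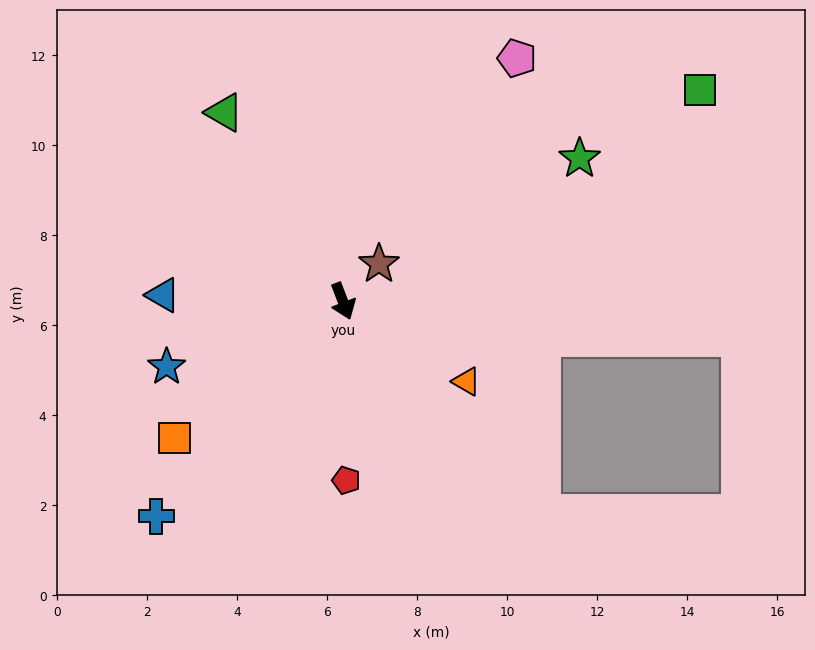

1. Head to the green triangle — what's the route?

turn right 169°, forward 4.9 m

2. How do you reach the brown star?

turn left 115°, forward 1.2 m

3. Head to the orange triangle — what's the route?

turn left 36°, forward 3.3 m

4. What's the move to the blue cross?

turn right 62°, forward 6.3 m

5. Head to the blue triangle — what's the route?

turn right 113°, forward 4.0 m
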